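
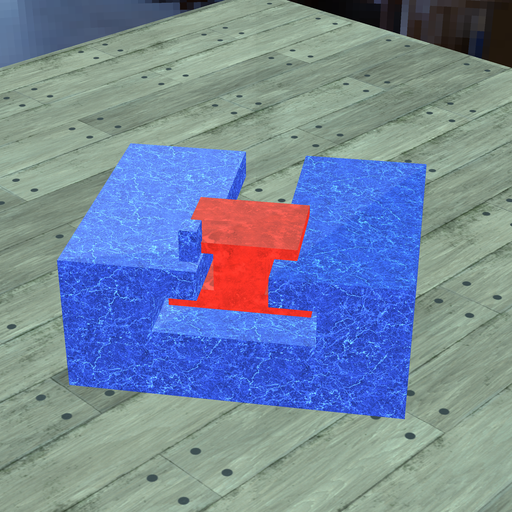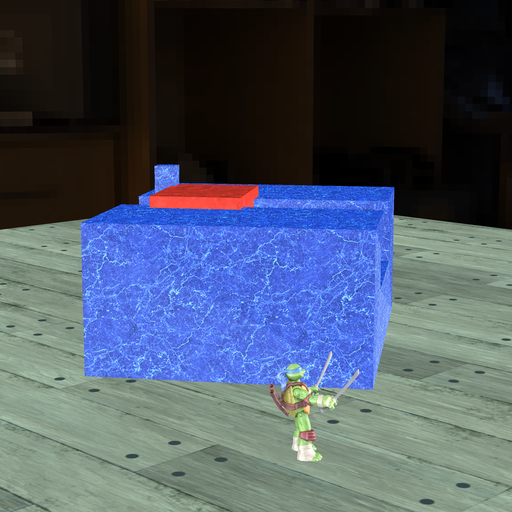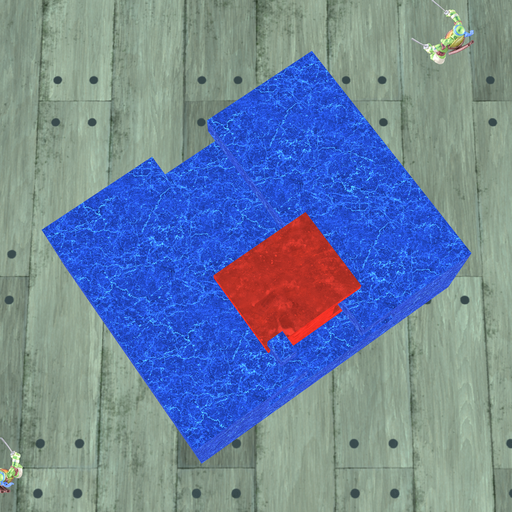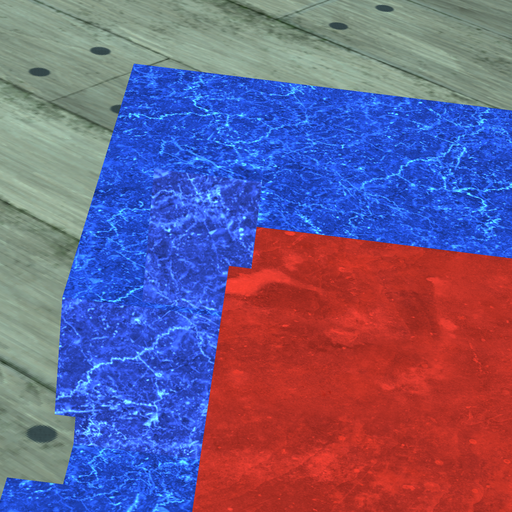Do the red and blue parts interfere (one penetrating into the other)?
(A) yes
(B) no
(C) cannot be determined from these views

(A) yes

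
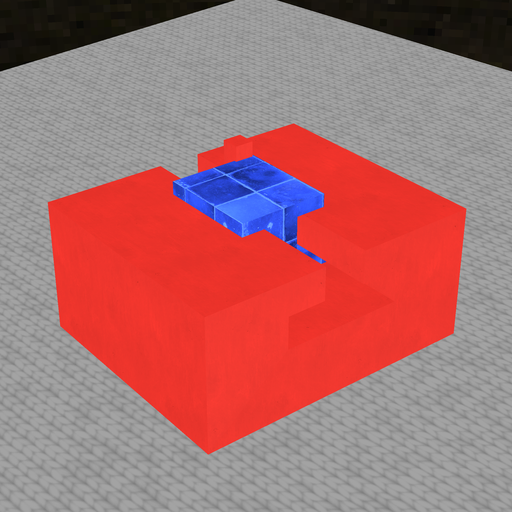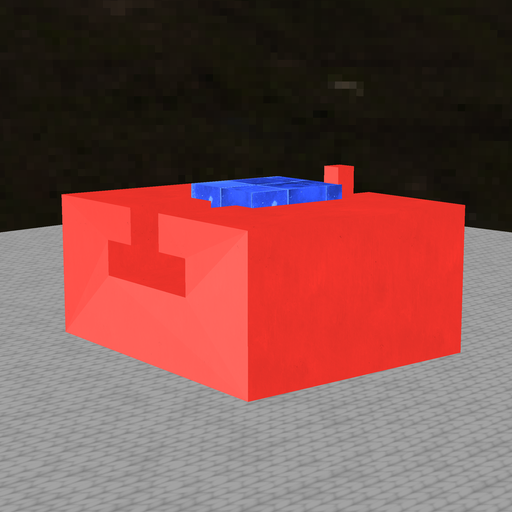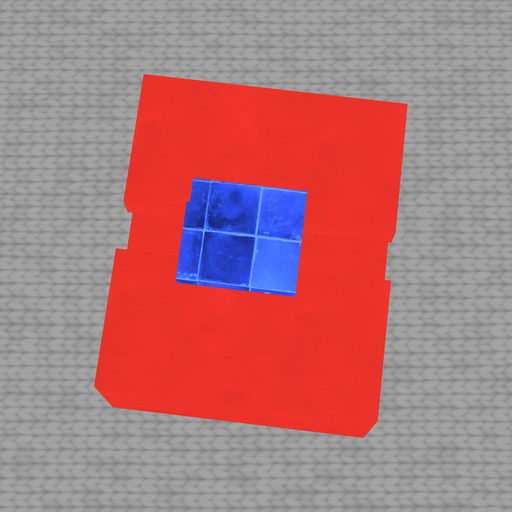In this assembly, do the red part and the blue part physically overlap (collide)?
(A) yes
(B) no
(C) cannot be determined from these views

(A) yes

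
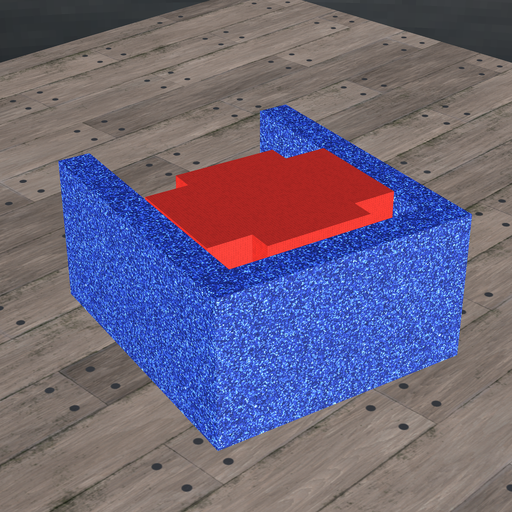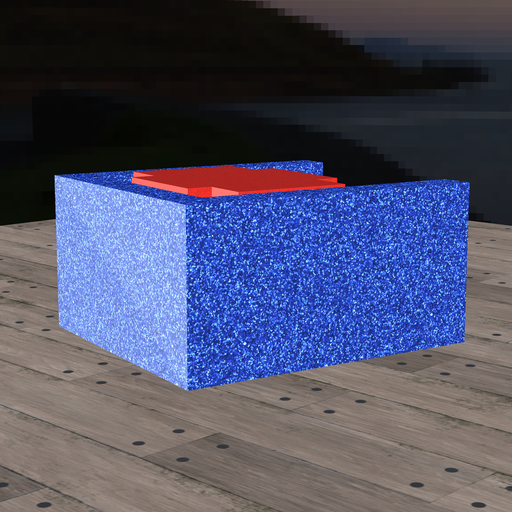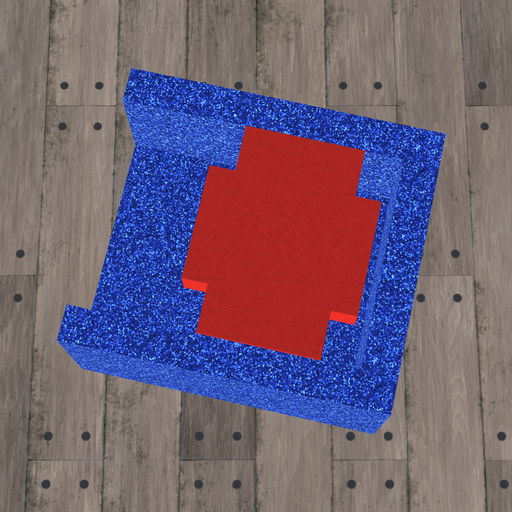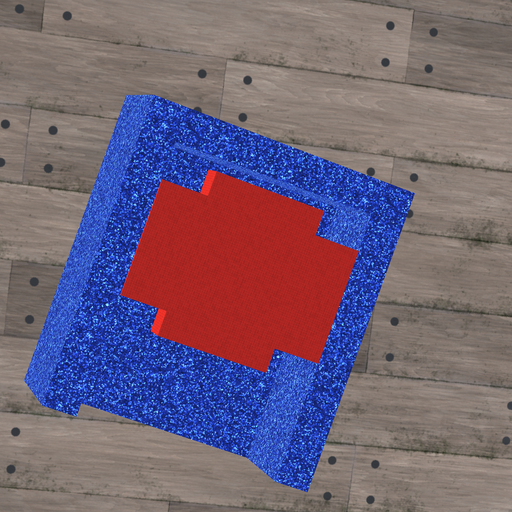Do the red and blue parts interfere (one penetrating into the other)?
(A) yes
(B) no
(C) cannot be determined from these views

(B) no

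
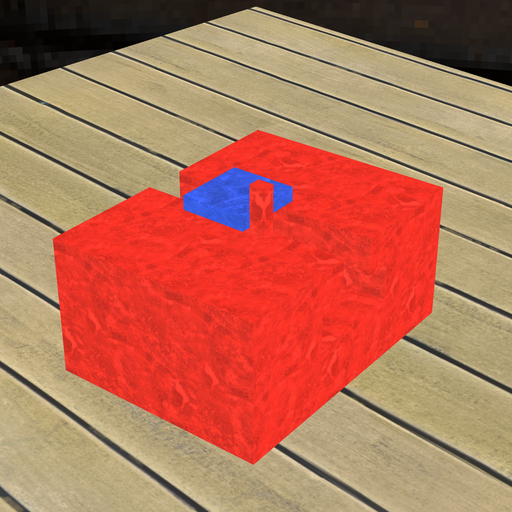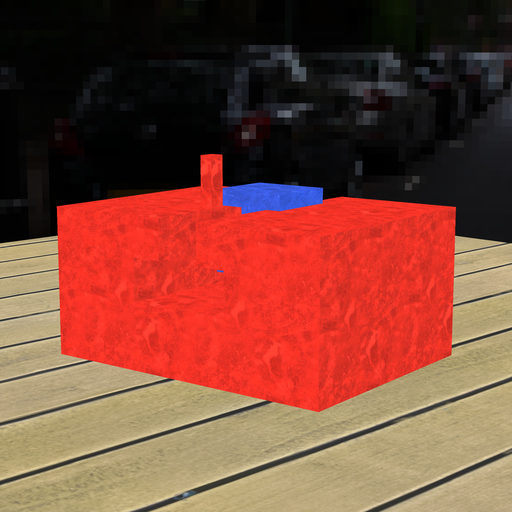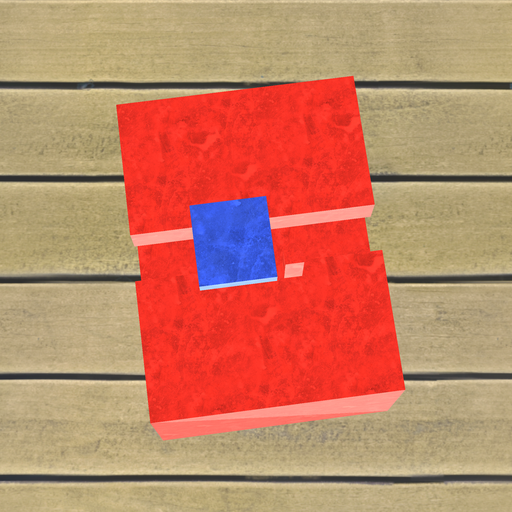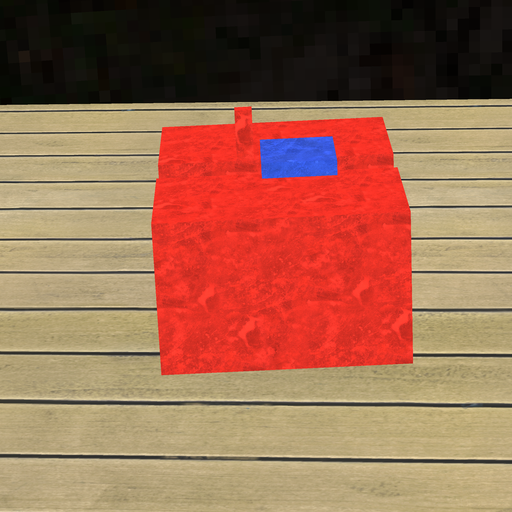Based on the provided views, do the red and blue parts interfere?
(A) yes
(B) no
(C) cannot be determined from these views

(B) no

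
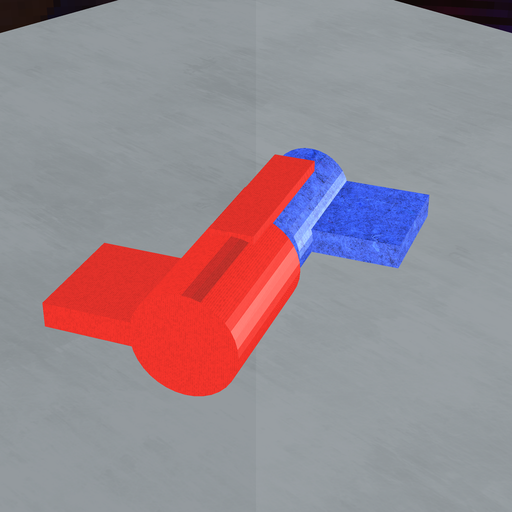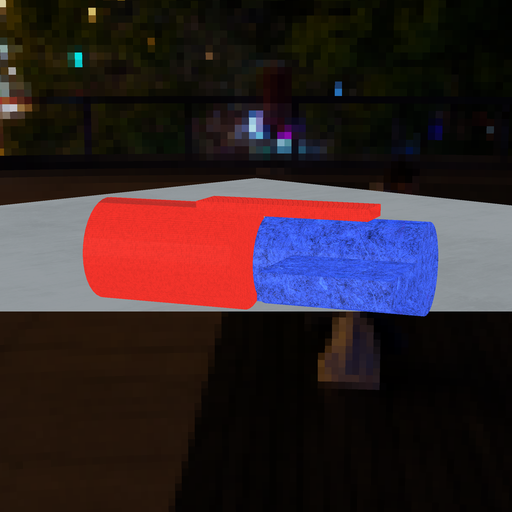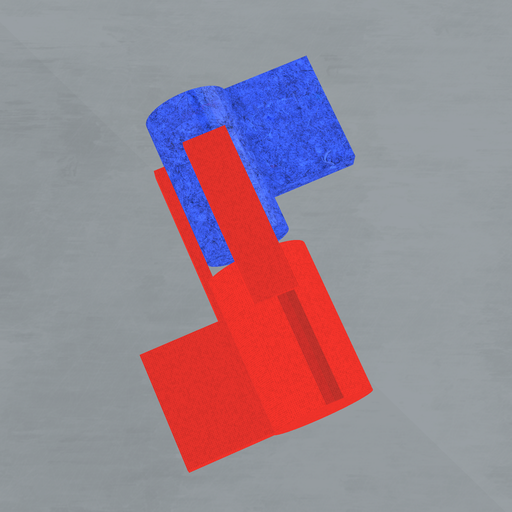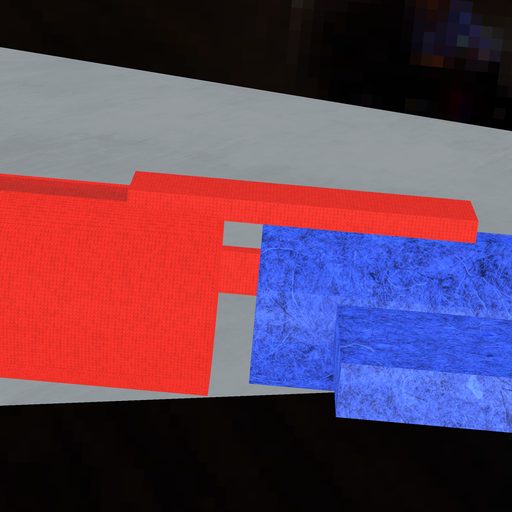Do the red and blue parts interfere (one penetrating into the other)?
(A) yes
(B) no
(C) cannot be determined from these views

(B) no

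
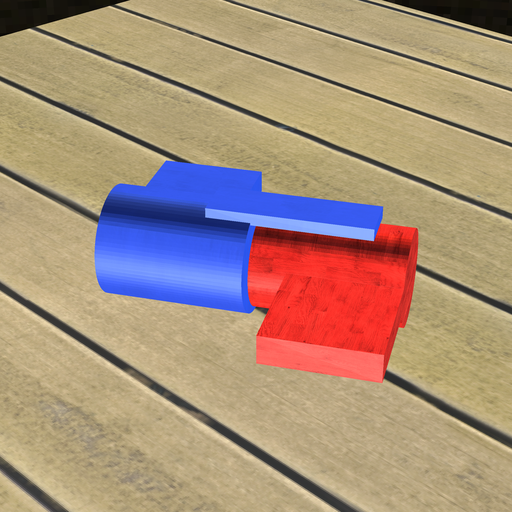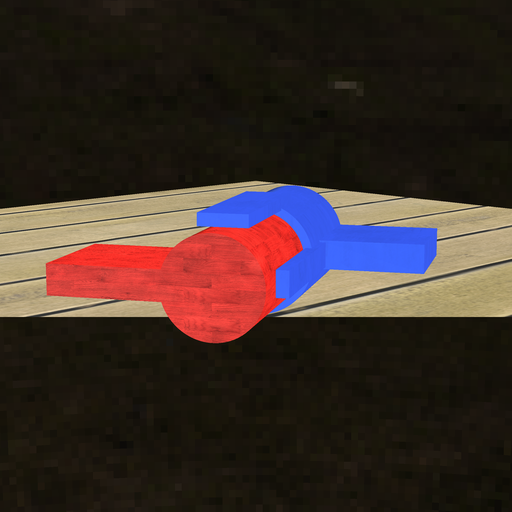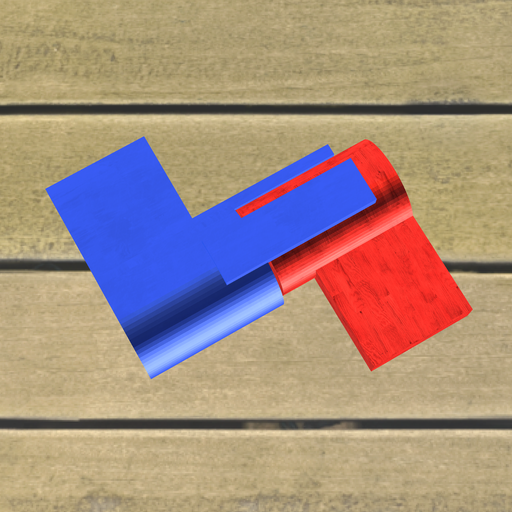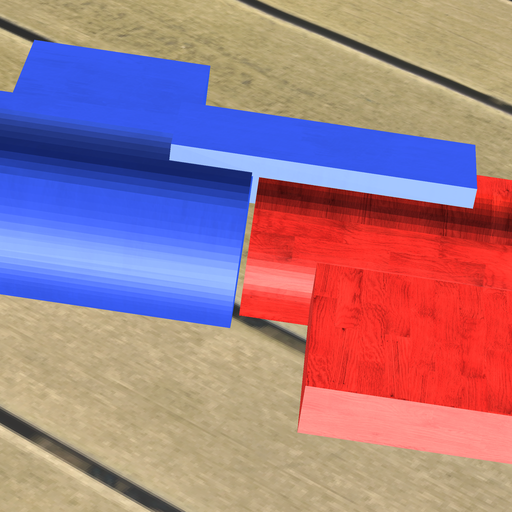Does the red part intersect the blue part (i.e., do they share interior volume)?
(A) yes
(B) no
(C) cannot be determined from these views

(B) no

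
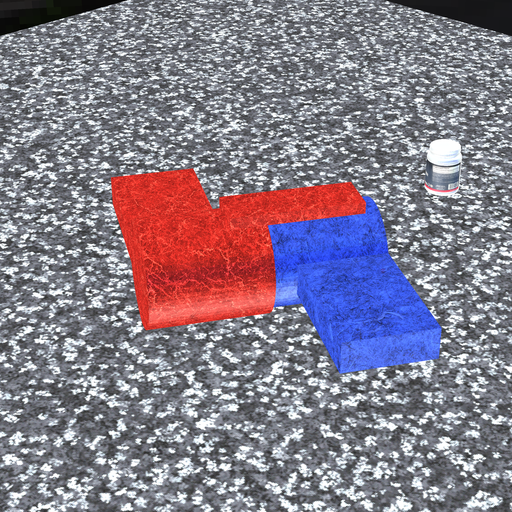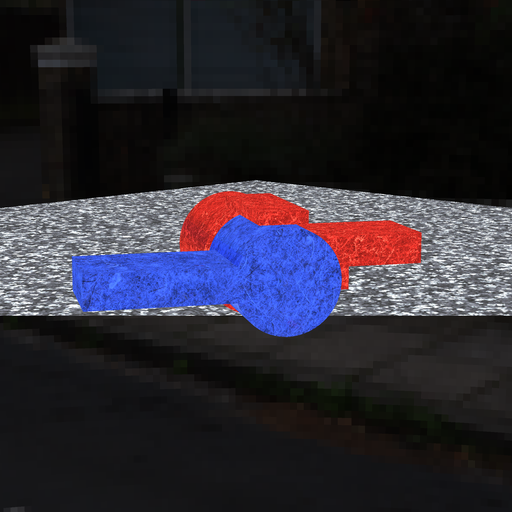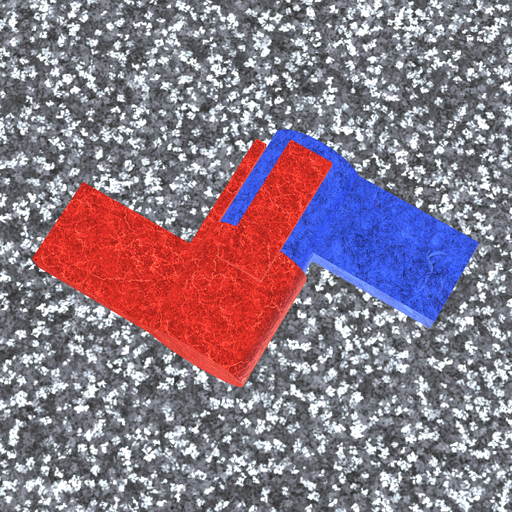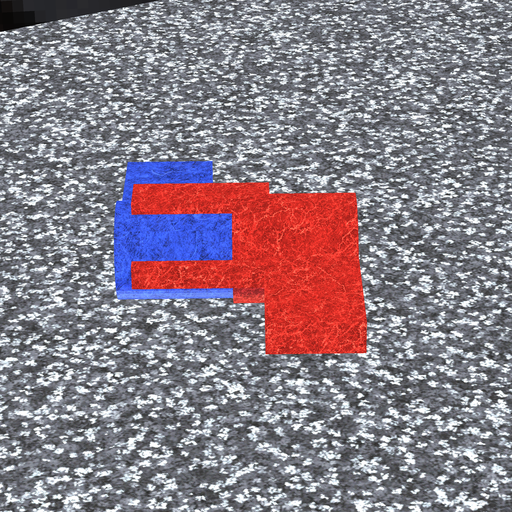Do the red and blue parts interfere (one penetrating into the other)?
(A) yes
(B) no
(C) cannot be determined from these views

(A) yes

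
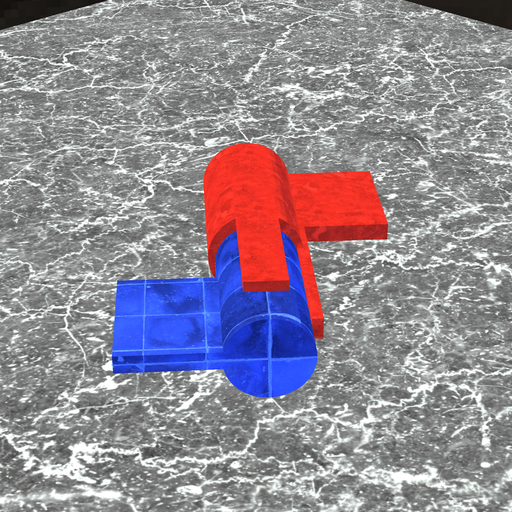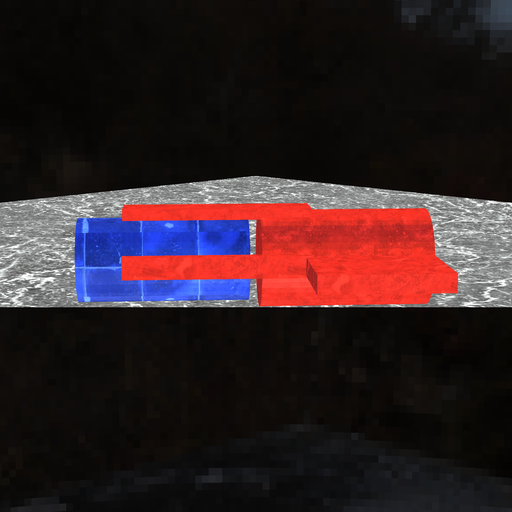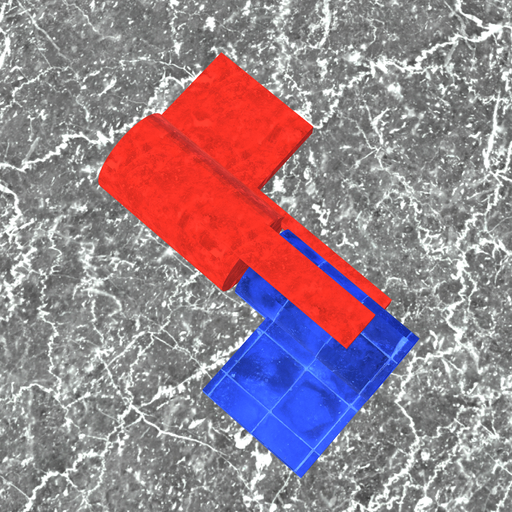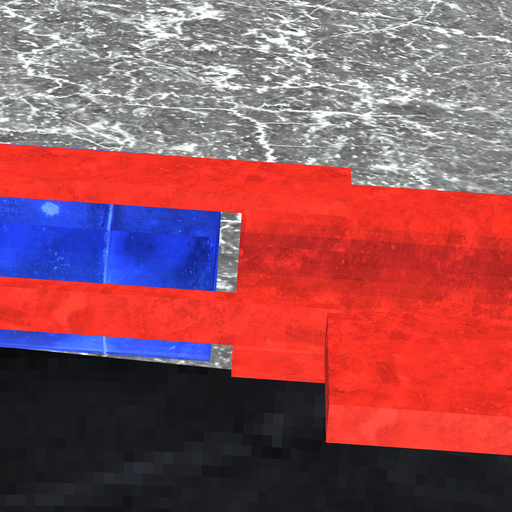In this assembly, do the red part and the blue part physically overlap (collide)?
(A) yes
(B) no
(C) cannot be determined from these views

(B) no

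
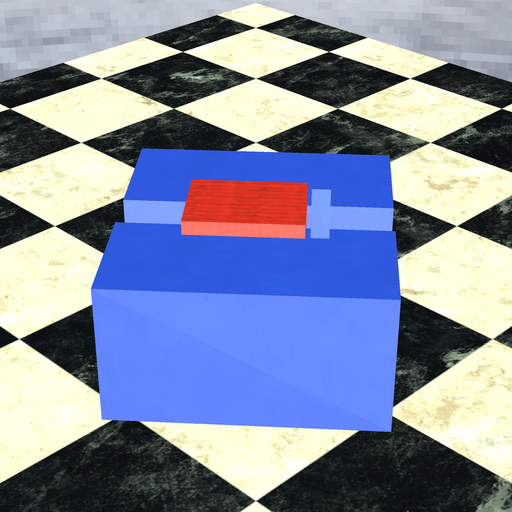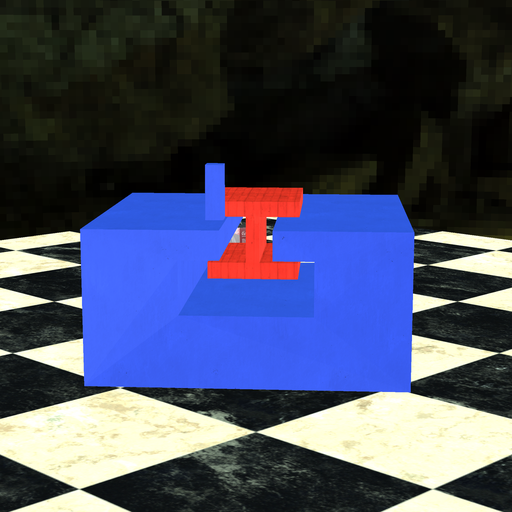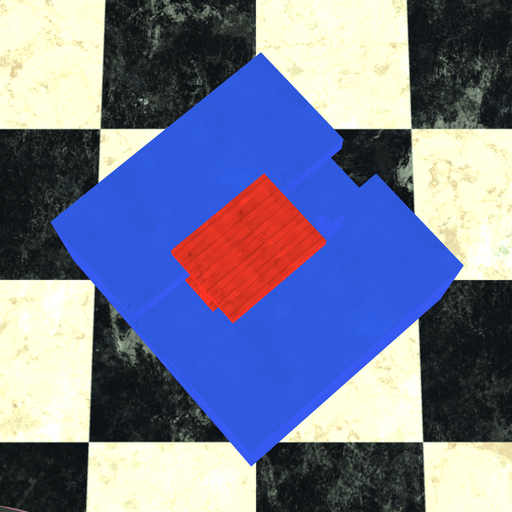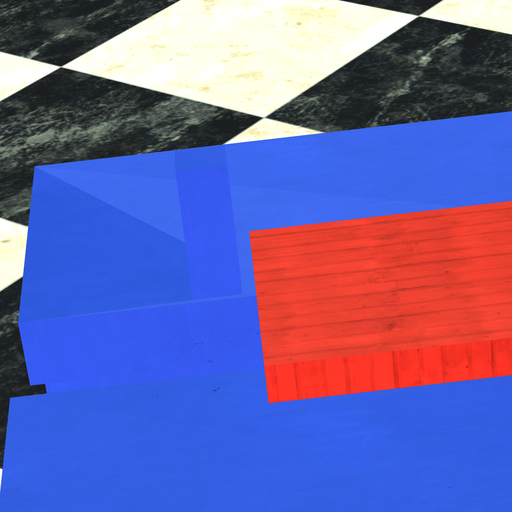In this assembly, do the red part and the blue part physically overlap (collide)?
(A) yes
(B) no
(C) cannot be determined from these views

(B) no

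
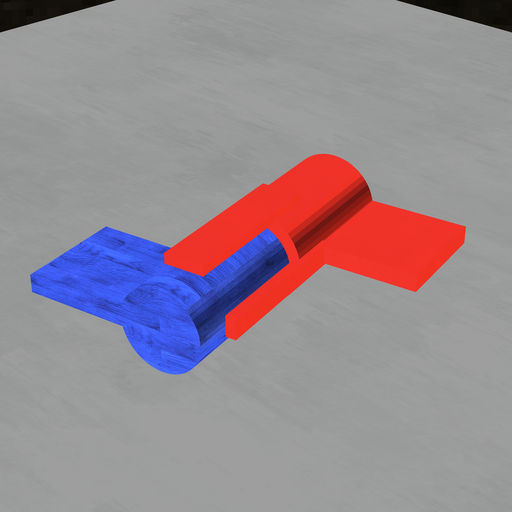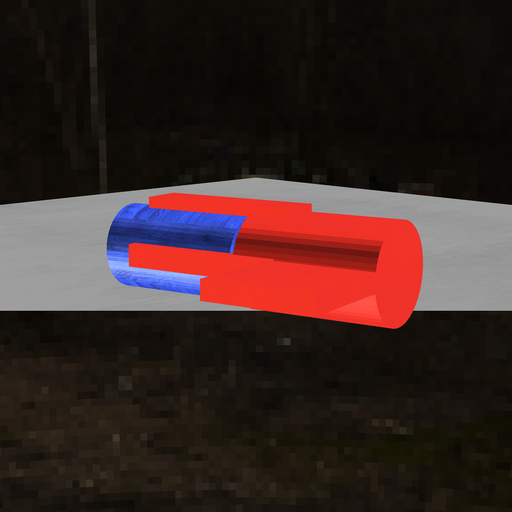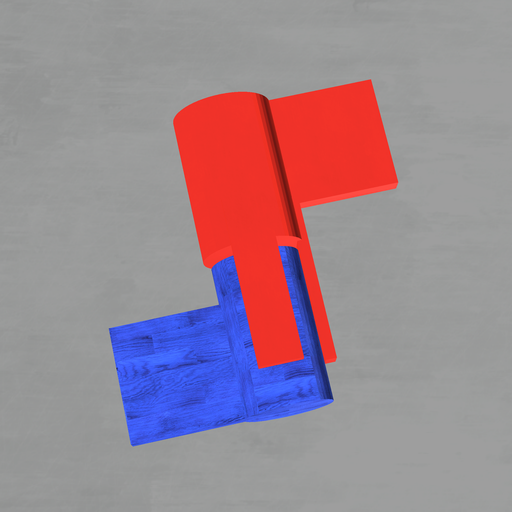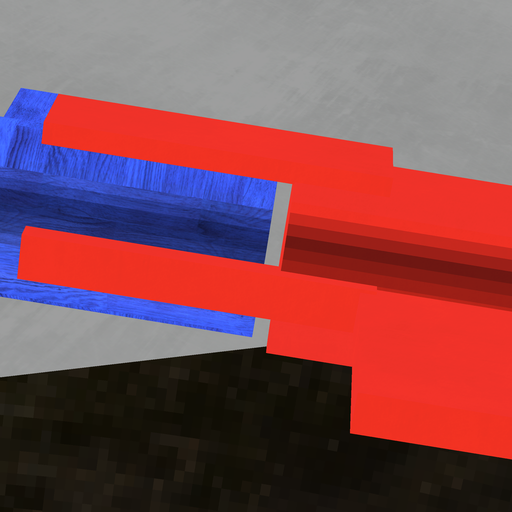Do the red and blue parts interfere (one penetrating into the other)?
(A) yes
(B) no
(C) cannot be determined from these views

(B) no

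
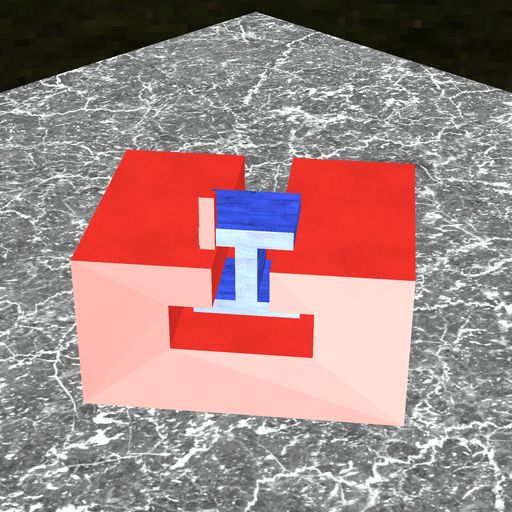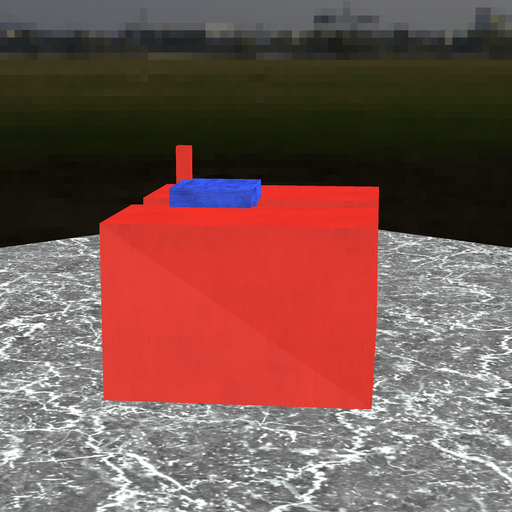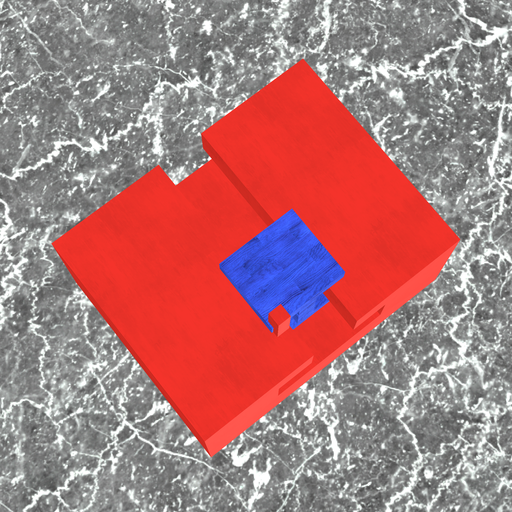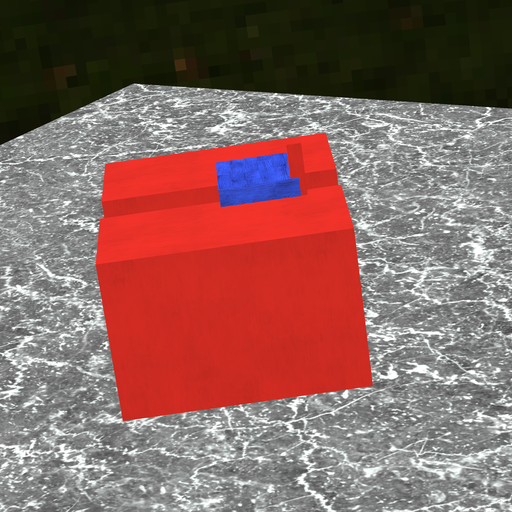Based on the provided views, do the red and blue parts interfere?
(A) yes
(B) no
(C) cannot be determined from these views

(A) yes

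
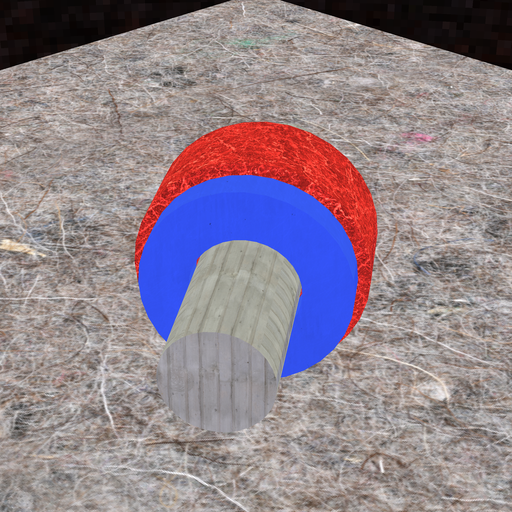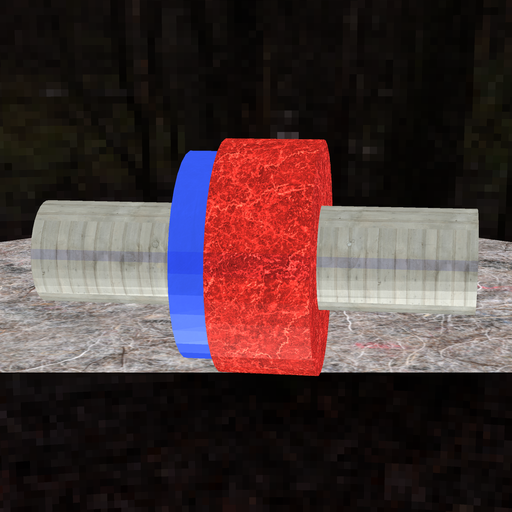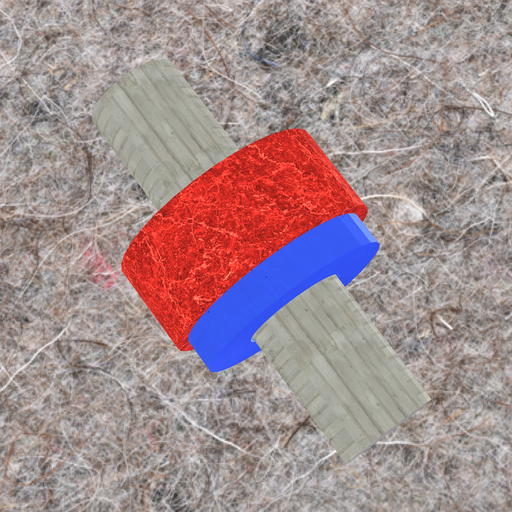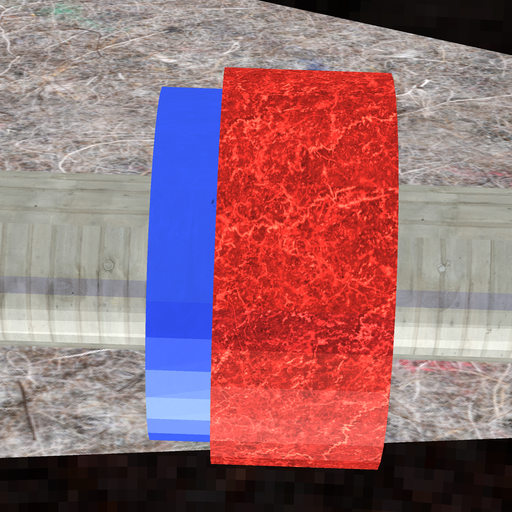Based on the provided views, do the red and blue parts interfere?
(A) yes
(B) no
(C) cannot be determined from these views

(A) yes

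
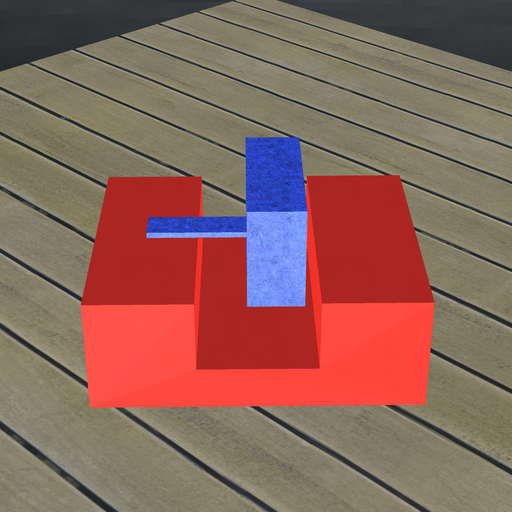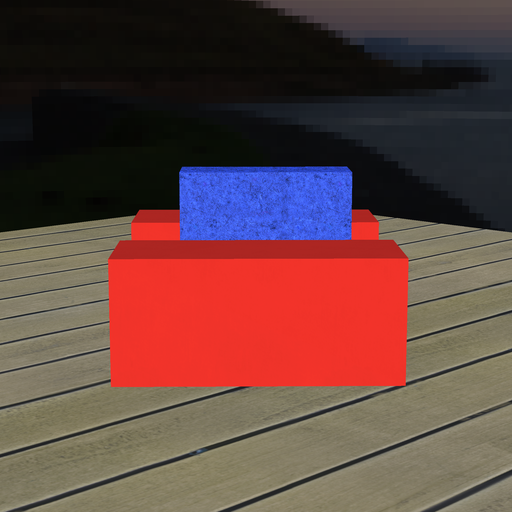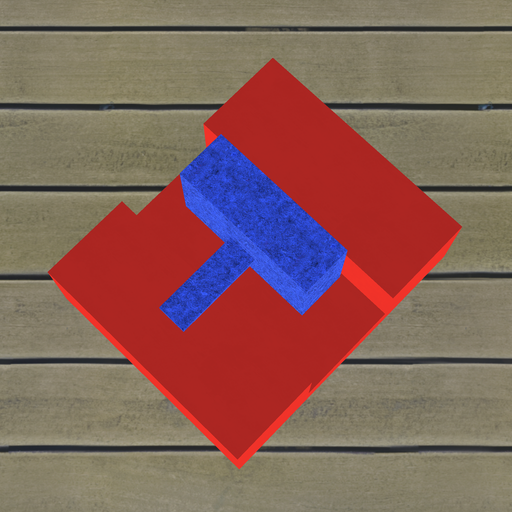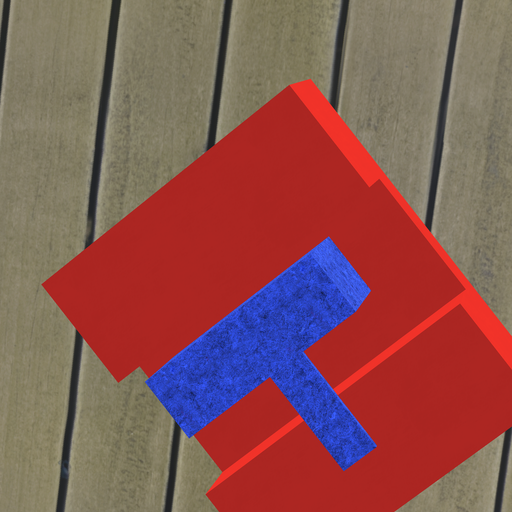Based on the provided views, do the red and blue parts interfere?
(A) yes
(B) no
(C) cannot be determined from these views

(B) no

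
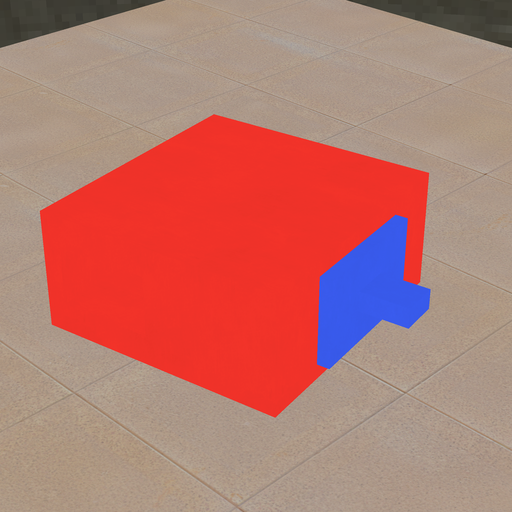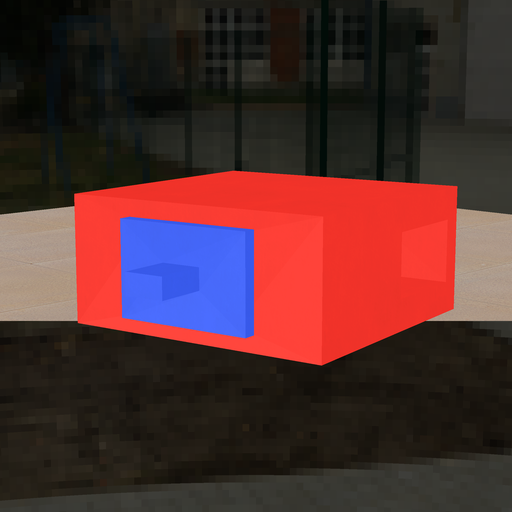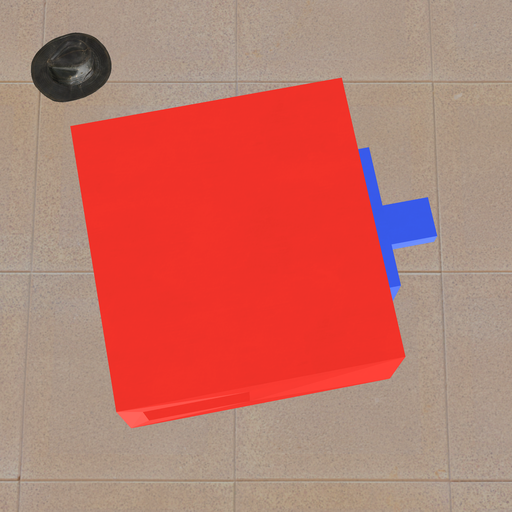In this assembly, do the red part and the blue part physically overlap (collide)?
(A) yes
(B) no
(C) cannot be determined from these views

(C) cannot be determined from these views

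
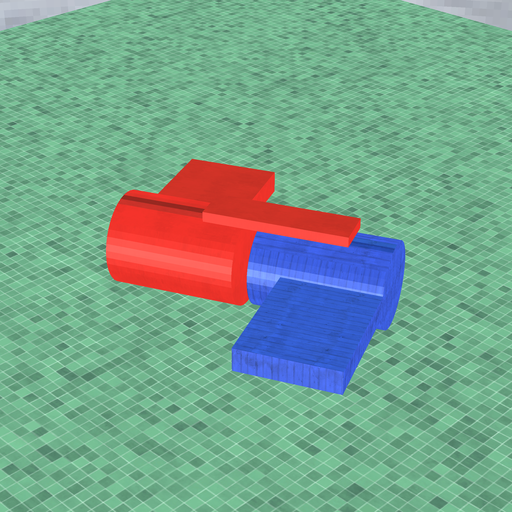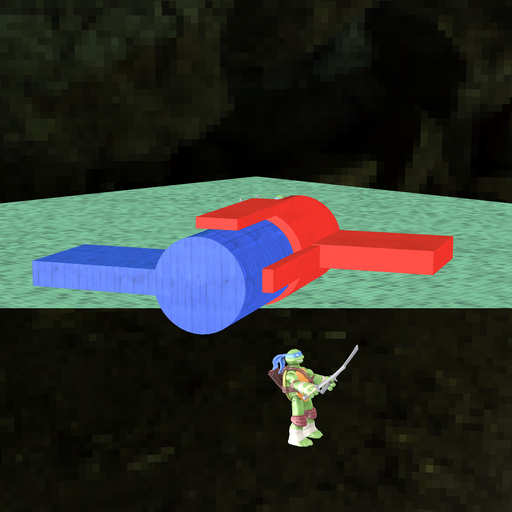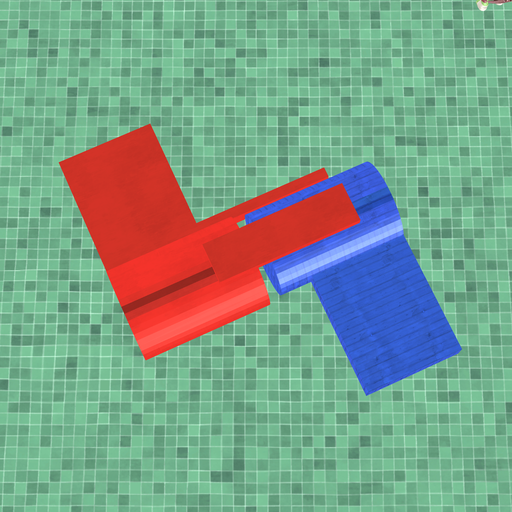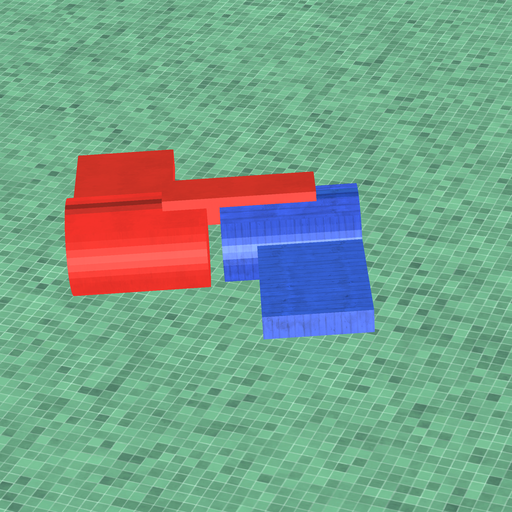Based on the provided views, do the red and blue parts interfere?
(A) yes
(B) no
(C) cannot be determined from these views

(B) no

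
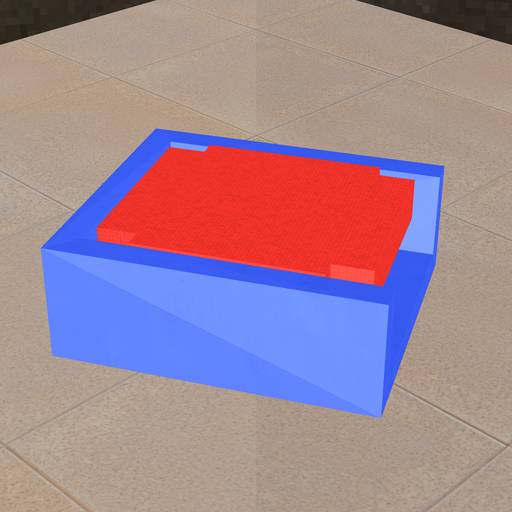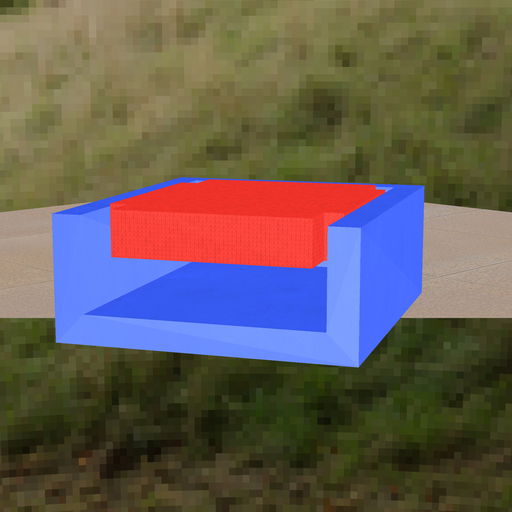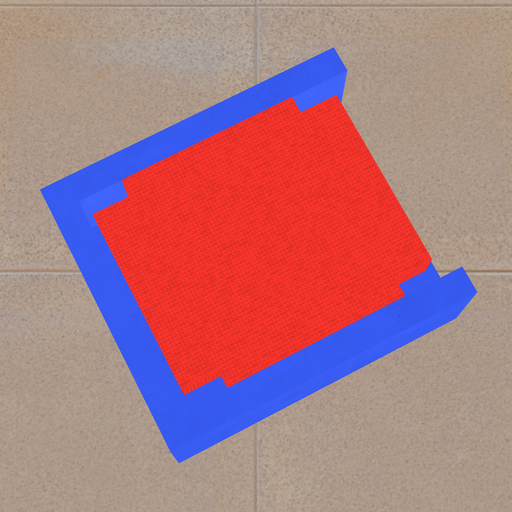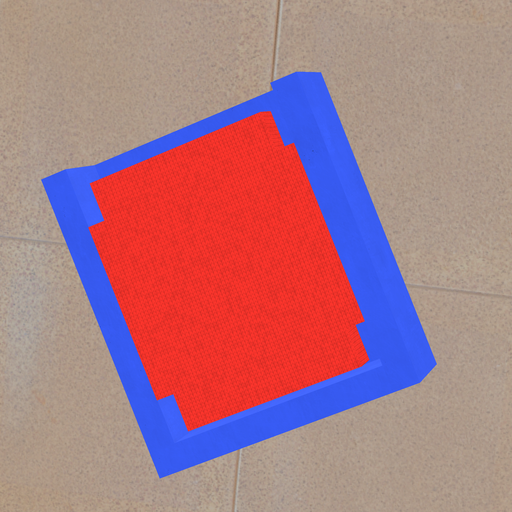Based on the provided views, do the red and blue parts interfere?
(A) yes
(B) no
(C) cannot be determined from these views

(B) no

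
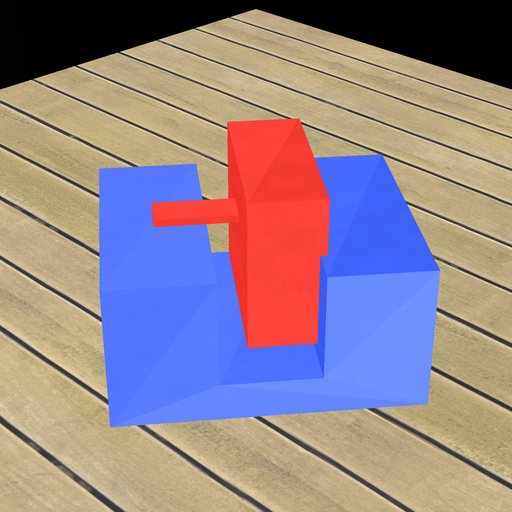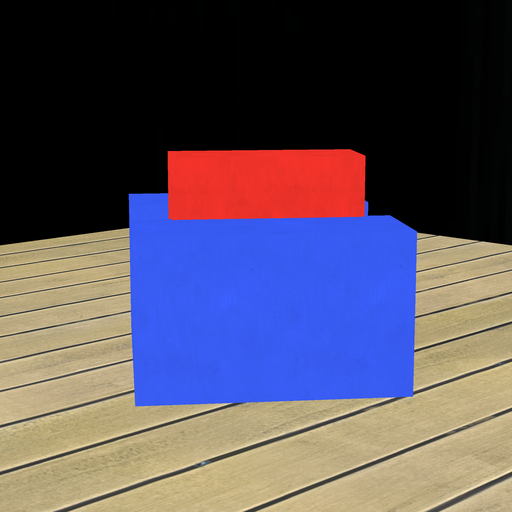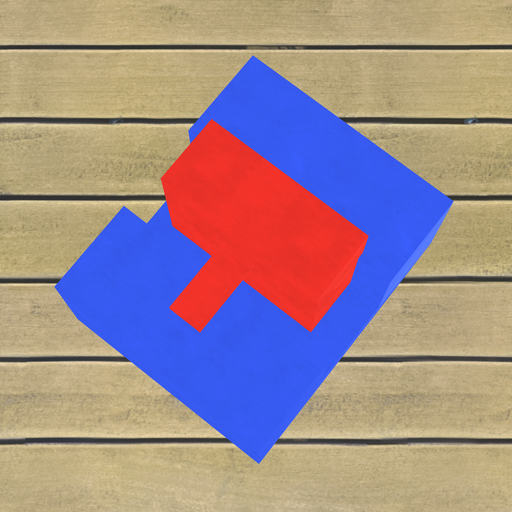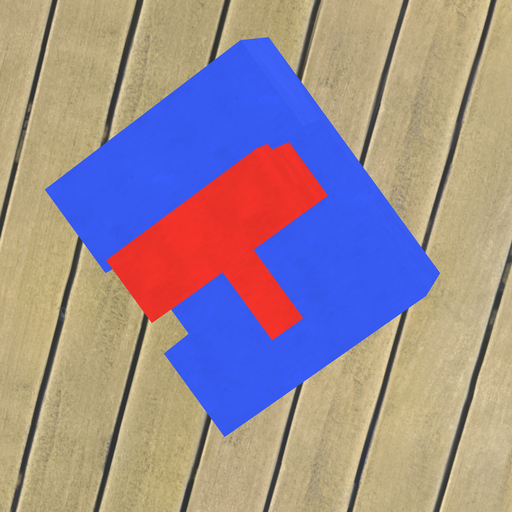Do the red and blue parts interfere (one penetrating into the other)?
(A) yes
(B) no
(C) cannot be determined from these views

(A) yes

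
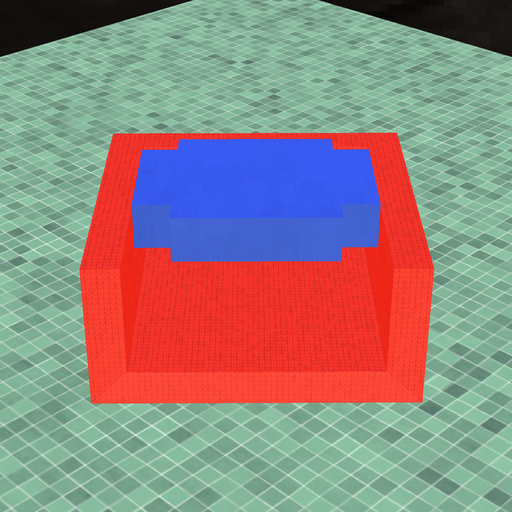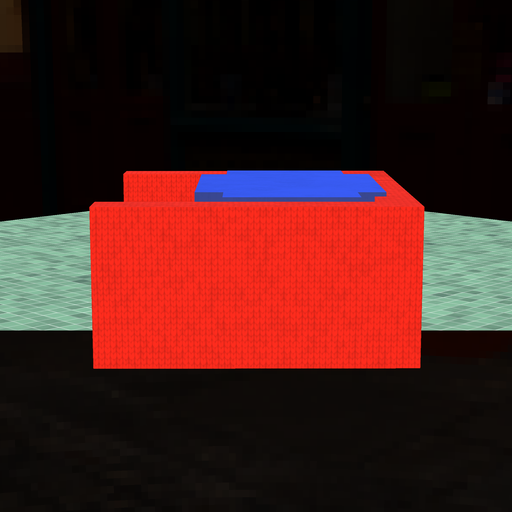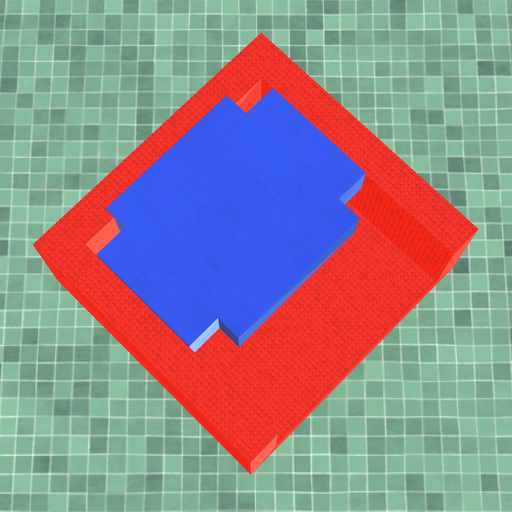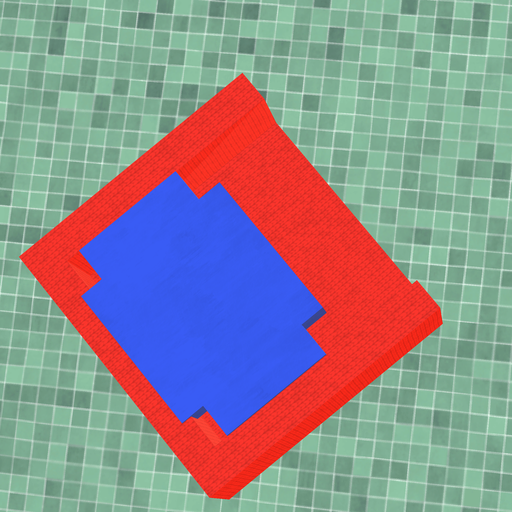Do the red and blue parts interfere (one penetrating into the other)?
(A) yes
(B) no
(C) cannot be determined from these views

(A) yes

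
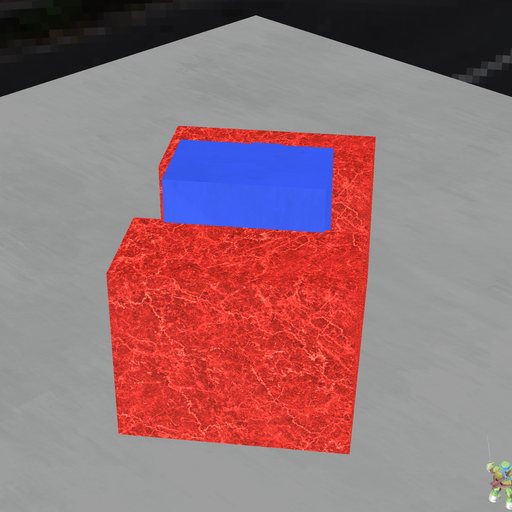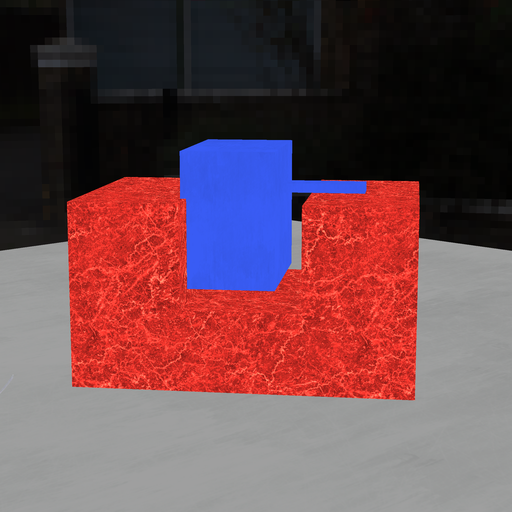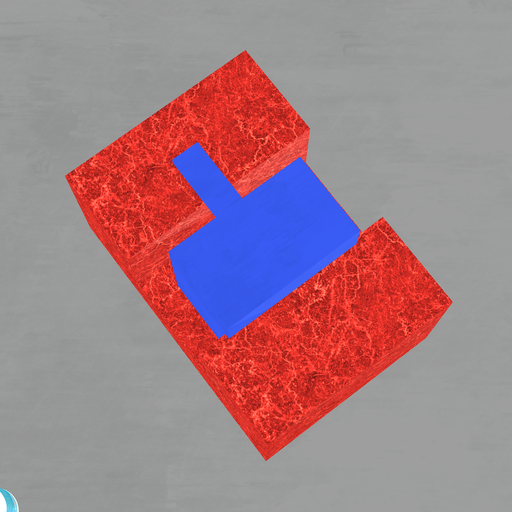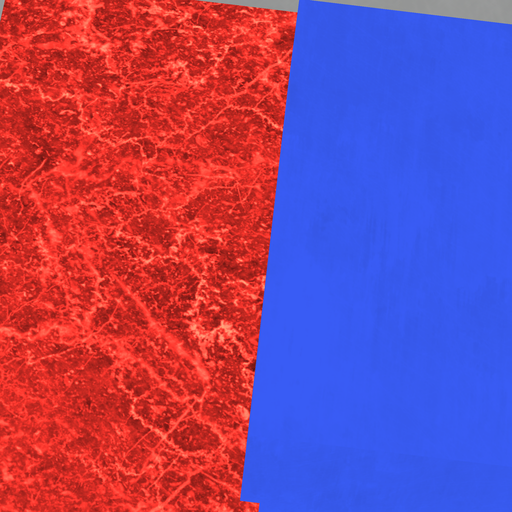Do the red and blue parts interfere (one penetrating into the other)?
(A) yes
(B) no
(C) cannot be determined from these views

(A) yes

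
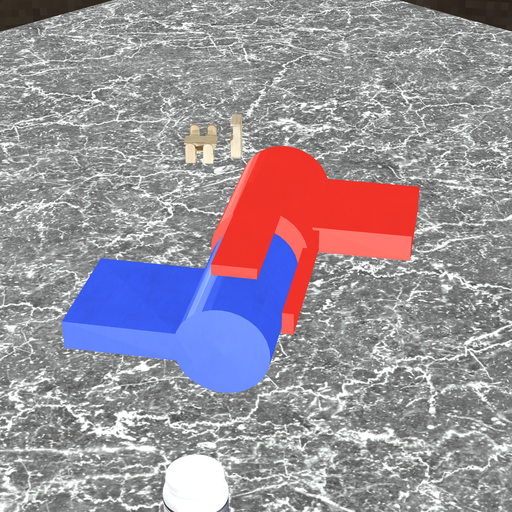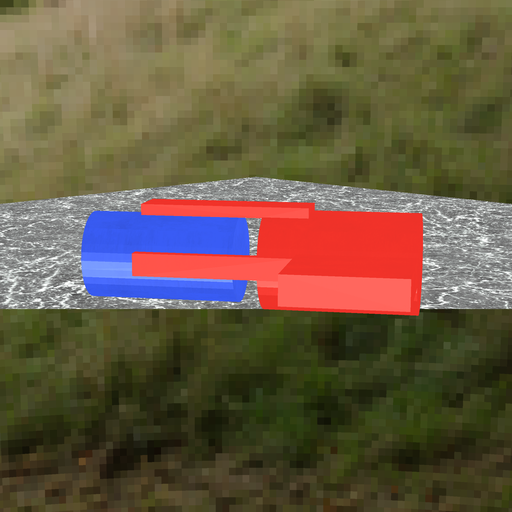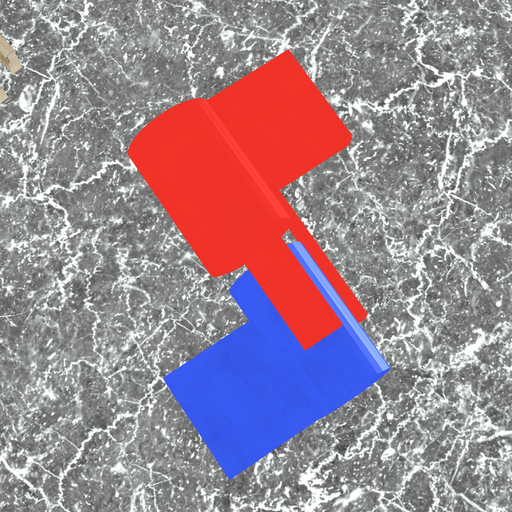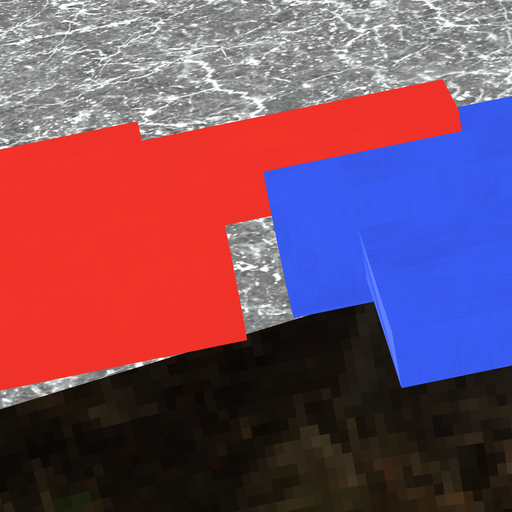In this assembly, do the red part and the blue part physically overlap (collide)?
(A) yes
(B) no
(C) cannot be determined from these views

(B) no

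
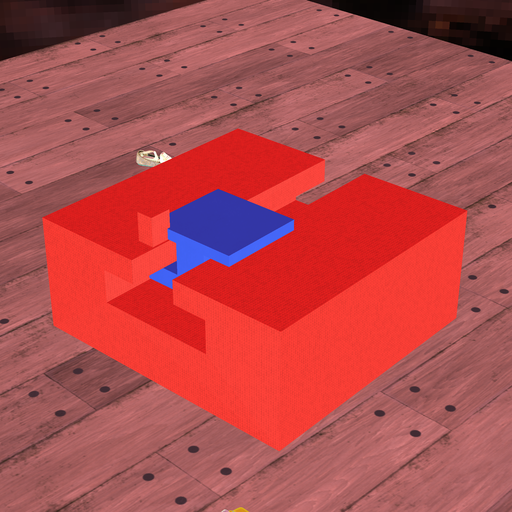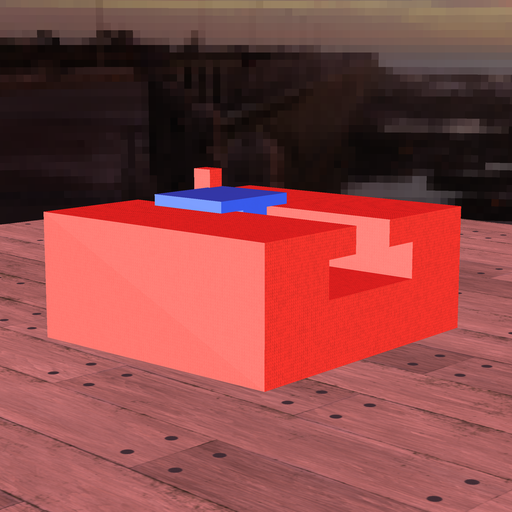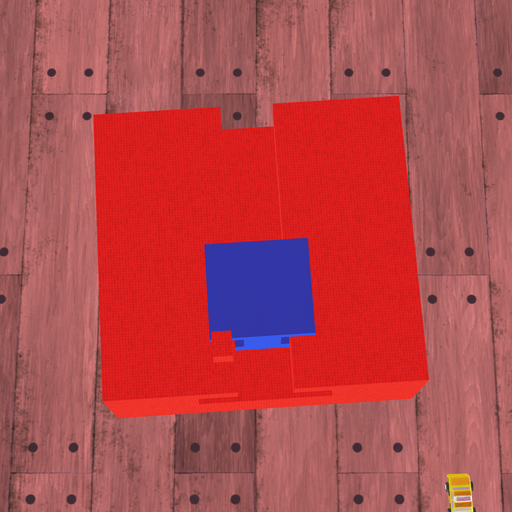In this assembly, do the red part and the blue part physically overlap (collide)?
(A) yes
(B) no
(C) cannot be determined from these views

(A) yes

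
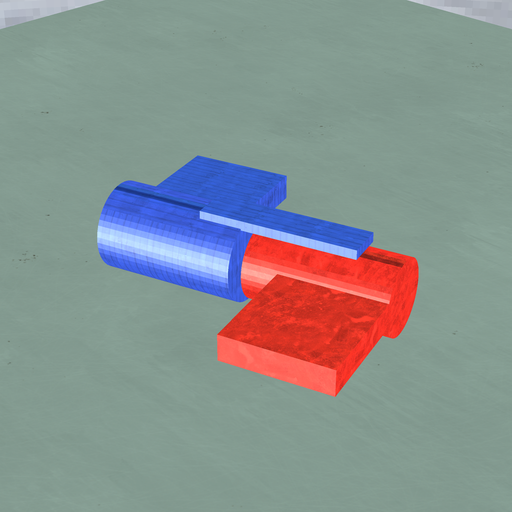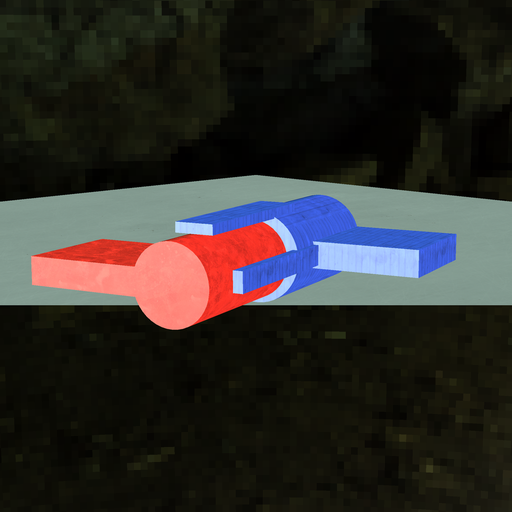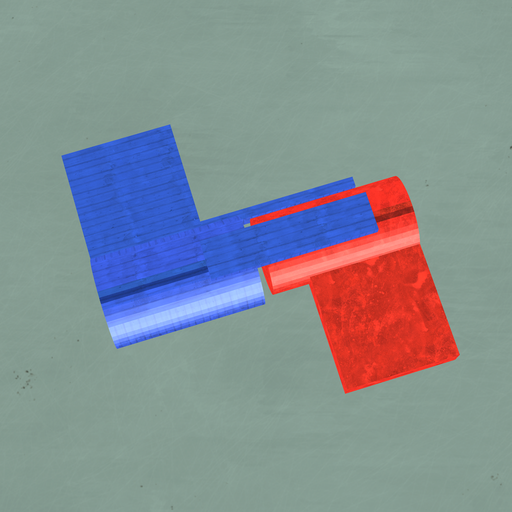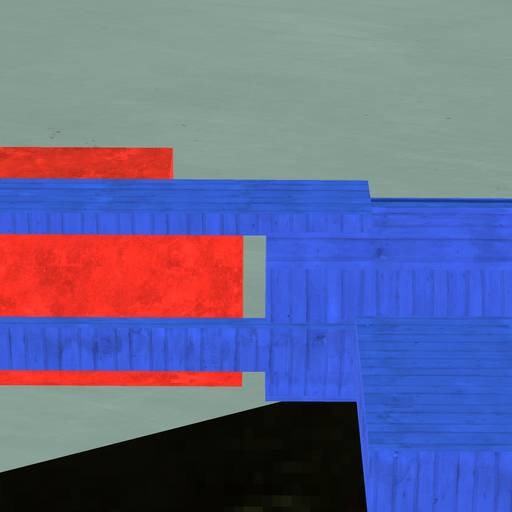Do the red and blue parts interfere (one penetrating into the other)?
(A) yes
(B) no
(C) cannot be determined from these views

(B) no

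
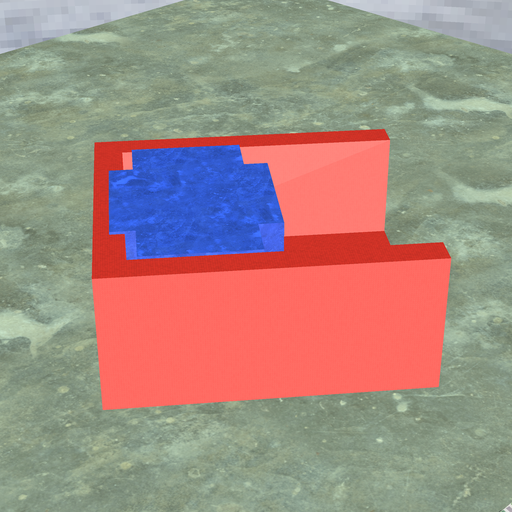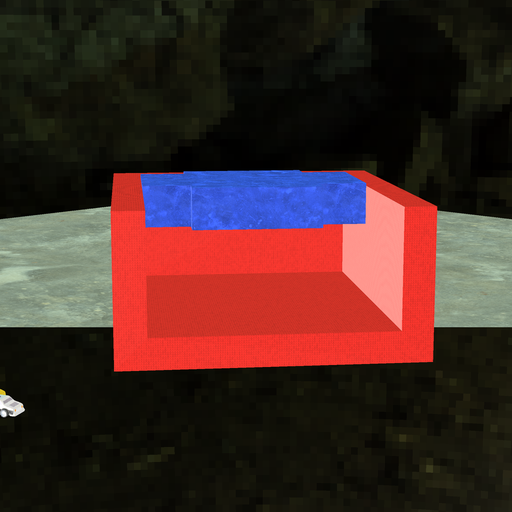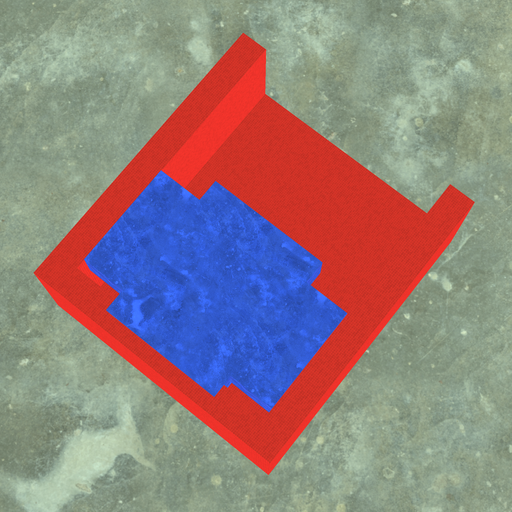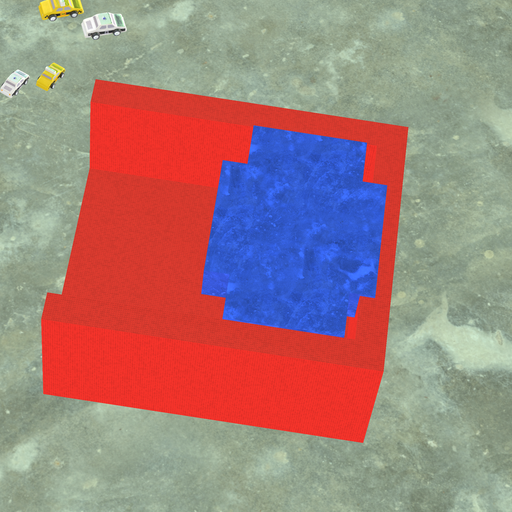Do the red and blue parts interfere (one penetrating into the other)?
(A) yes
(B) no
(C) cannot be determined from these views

(A) yes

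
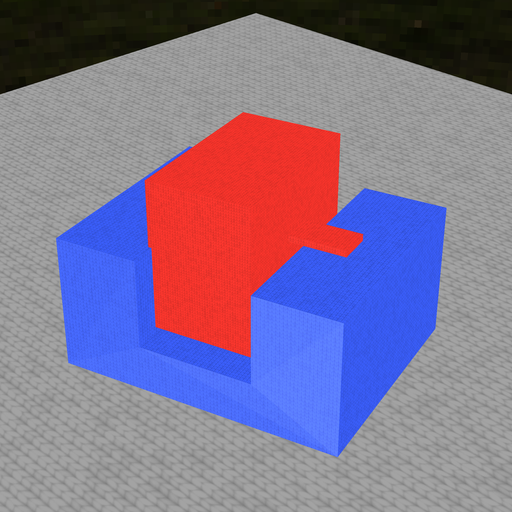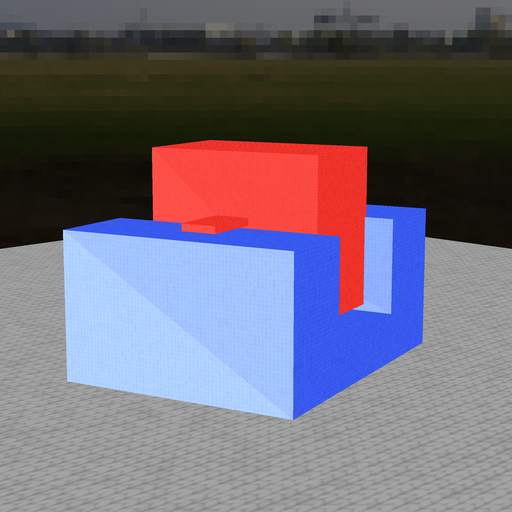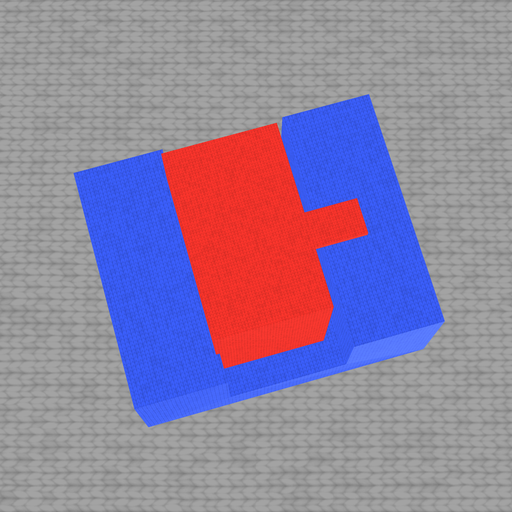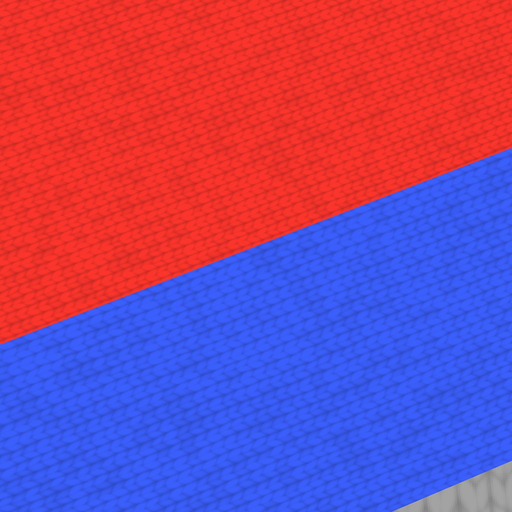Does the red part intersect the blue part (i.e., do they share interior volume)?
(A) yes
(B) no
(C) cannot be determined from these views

(A) yes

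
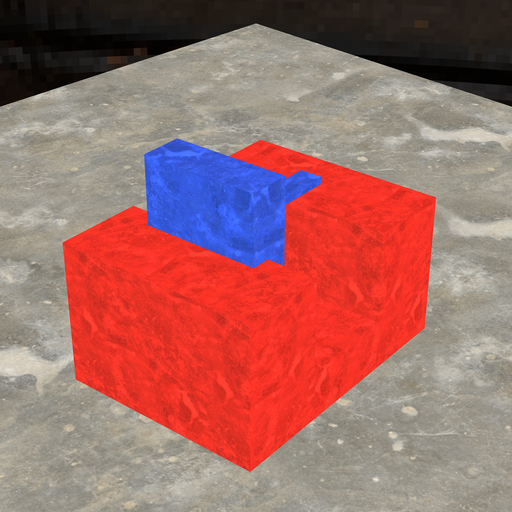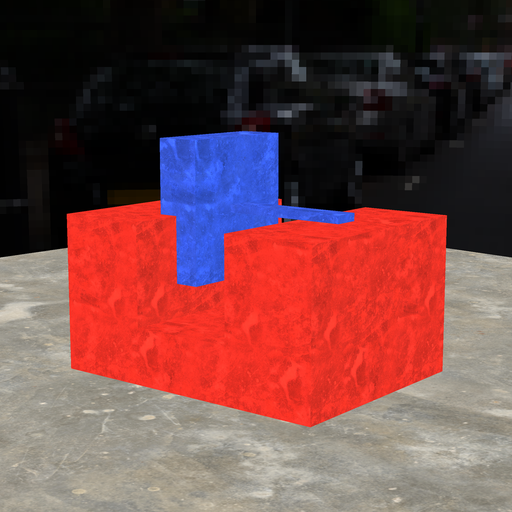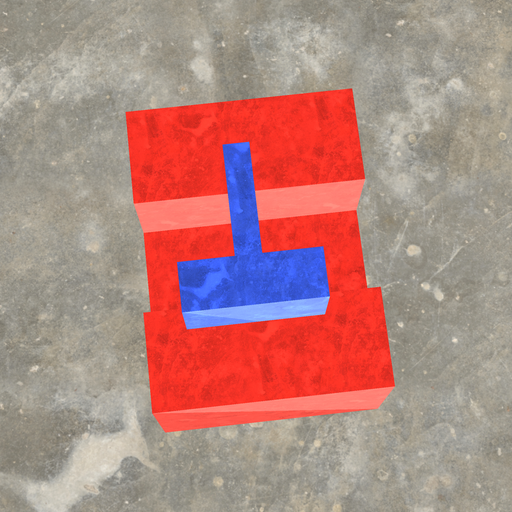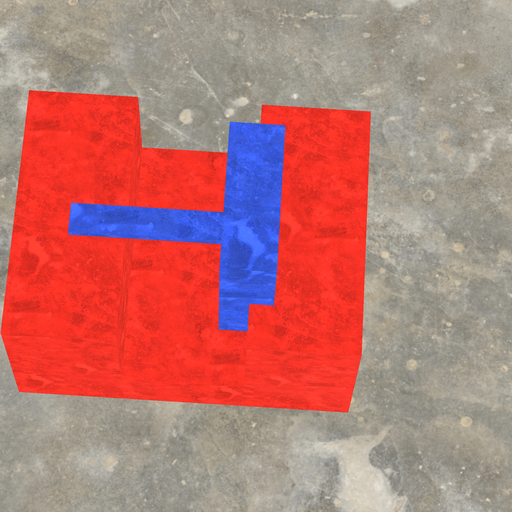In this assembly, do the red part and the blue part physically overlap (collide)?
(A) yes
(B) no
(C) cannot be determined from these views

(A) yes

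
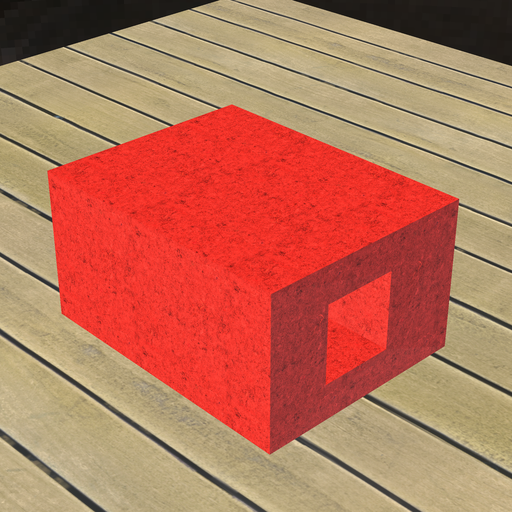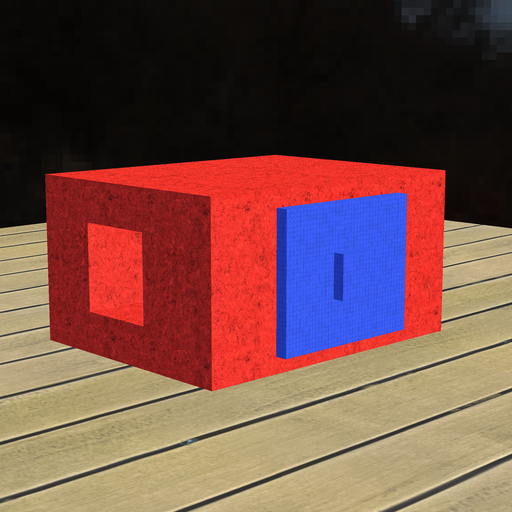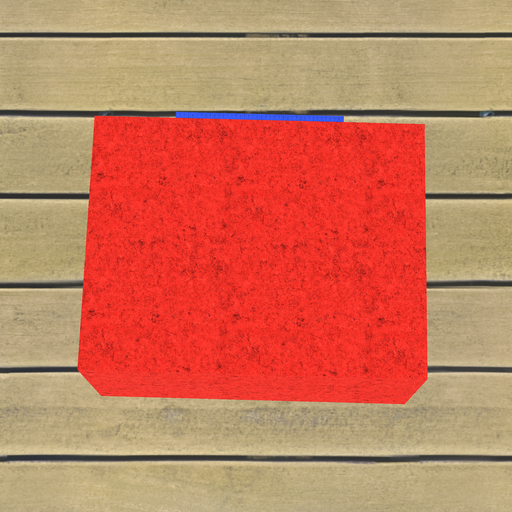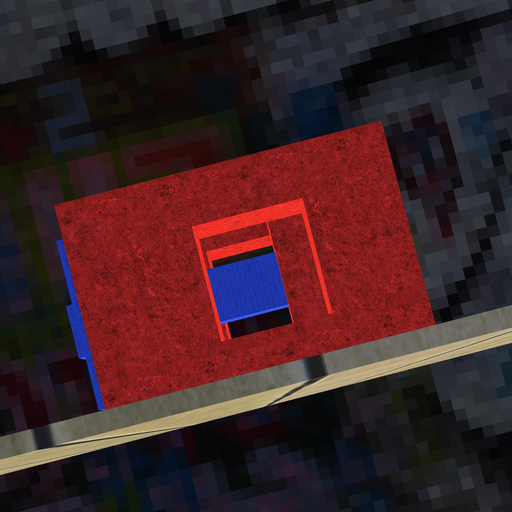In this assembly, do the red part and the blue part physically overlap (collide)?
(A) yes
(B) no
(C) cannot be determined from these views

(A) yes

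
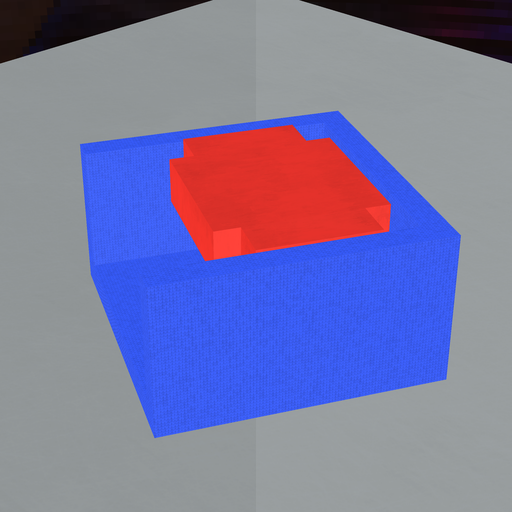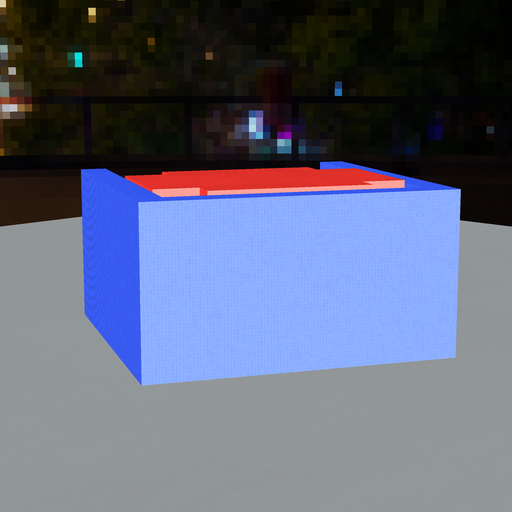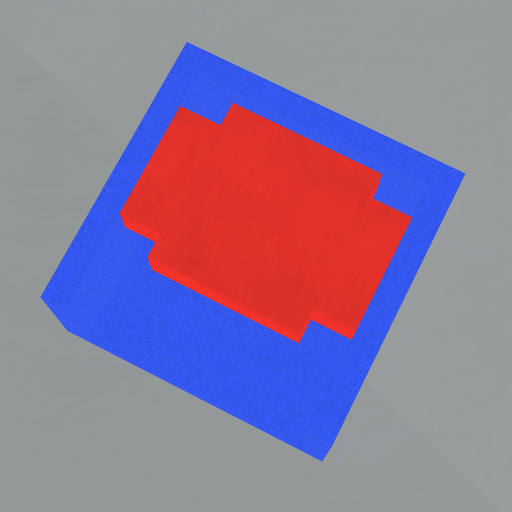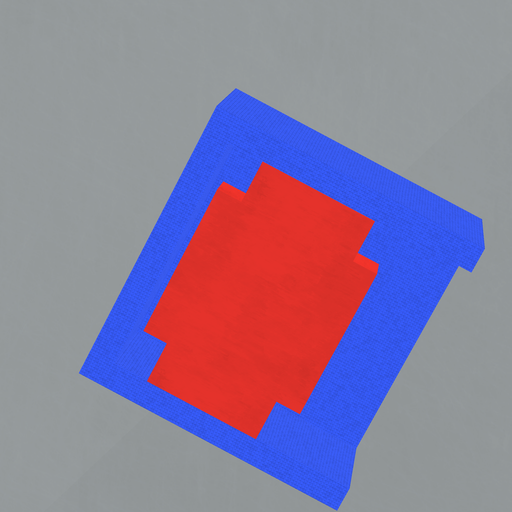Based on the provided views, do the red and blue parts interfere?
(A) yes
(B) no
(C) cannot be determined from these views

(B) no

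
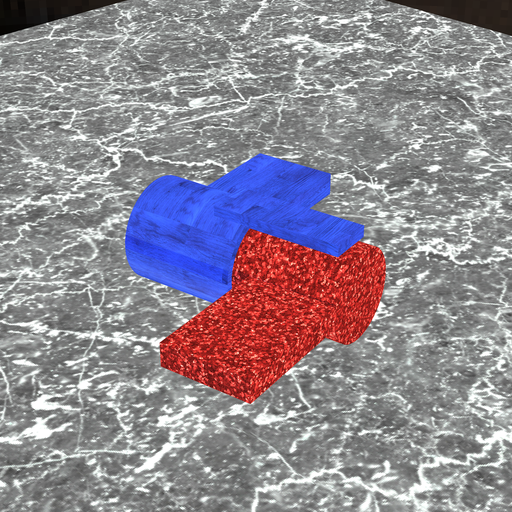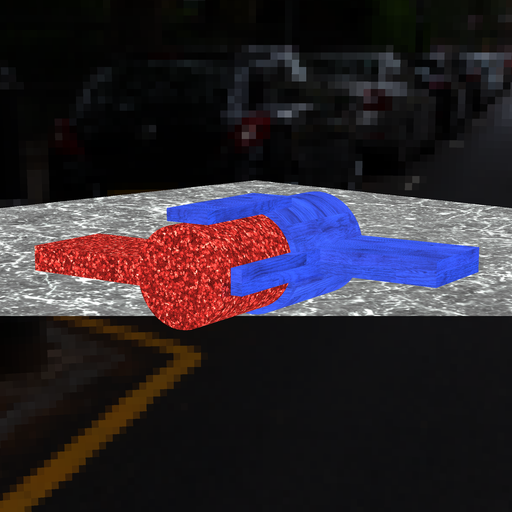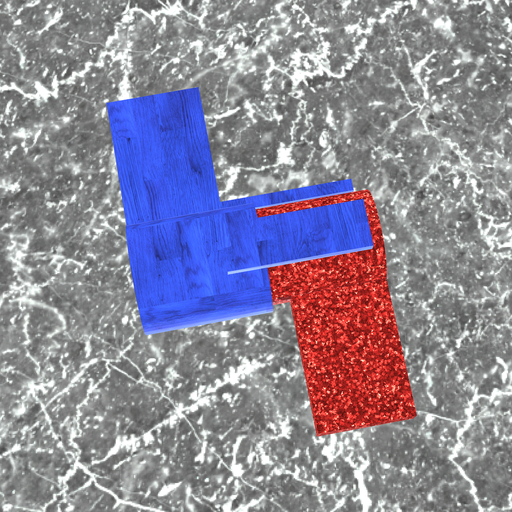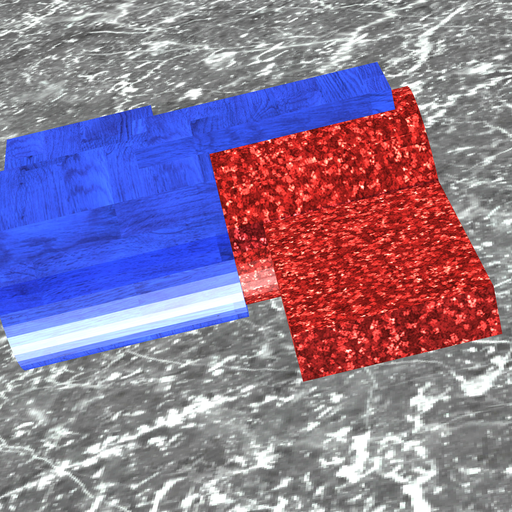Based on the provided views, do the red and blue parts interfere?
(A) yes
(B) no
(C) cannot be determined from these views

(A) yes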